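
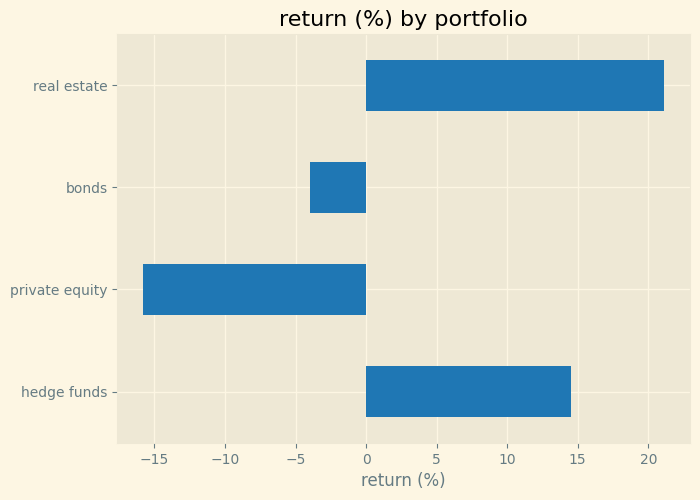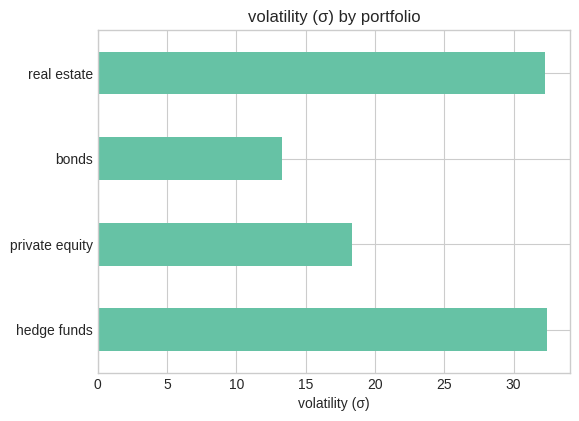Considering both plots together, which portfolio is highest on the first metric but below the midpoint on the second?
Chart 2 median volatility (σ) ≈ 25; below-median portfolios: private equity, bonds. Among those, bonds has the highest return (%) (≈ -4).

bonds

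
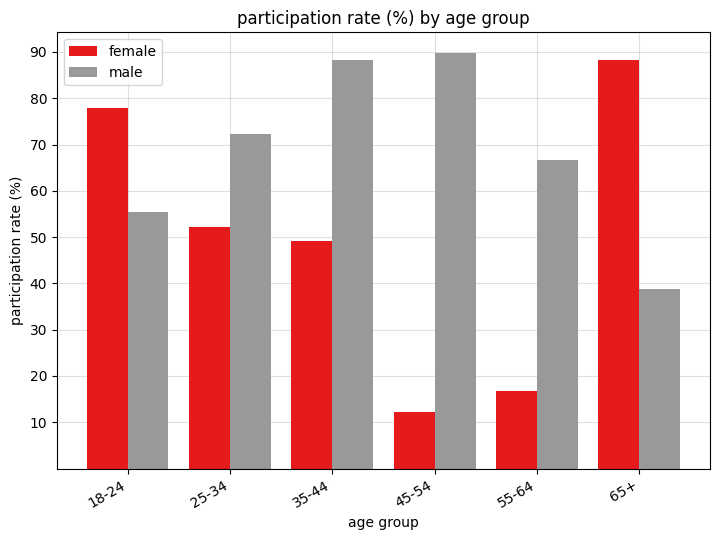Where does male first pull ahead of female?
18-24: male ≈ 60 vs female ≈ 80 (not yet); 25-34: male ≈ 70 vs female ≈ 50 (first crossover).

25-34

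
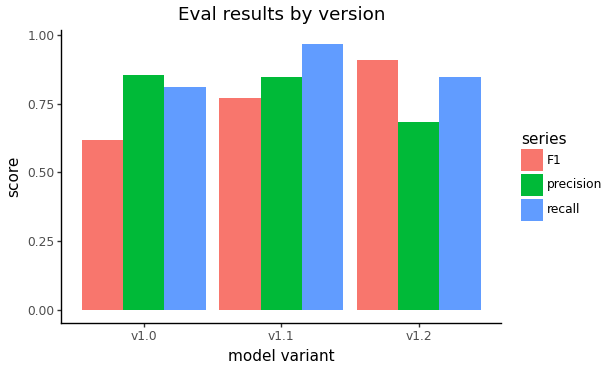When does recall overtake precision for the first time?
v1.1

v1.0: recall ≈ 0.8 vs precision ≈ 0.9 (not yet); v1.1: recall ≈ 1.0 vs precision ≈ 0.8 (first crossover).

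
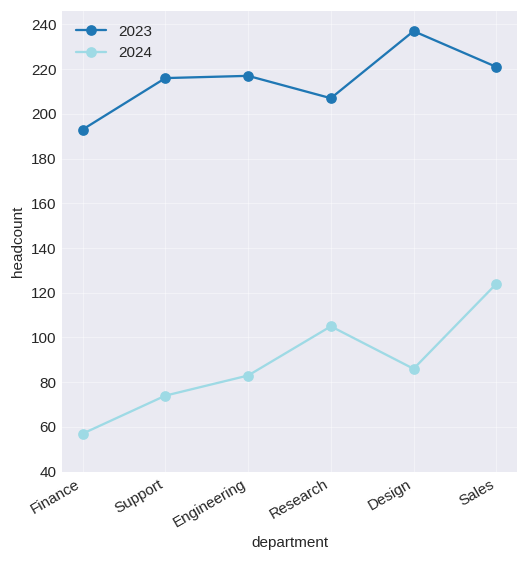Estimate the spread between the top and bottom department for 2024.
Max Sales ≈ 120, min Finance ≈ 60; range ≈ 60.

≈ 60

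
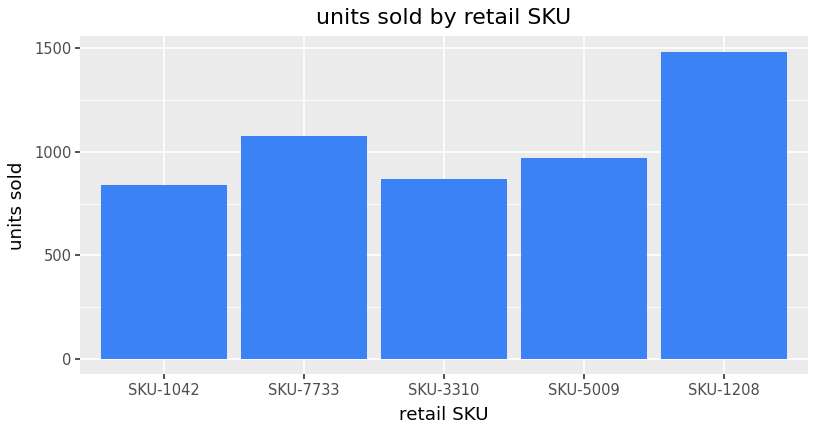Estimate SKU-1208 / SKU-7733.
≈ 1.4×

SKU-1208 ≈ 1400, SKU-7733 ≈ 1000; 1400/1000 ≈ 1.4.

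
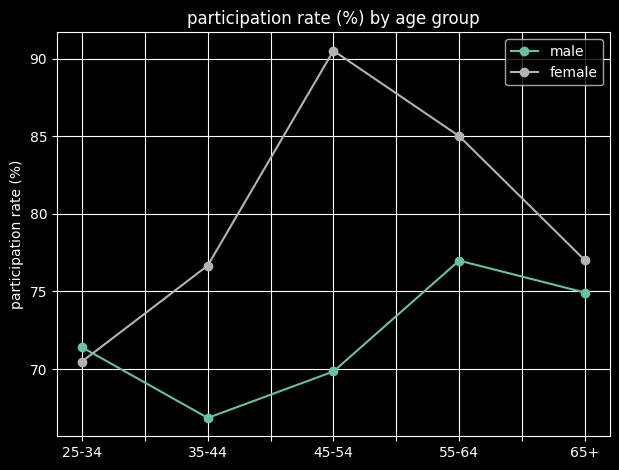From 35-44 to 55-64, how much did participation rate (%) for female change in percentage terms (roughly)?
35-44 ≈ 76, 55-64 ≈ 86; (86 − 76) / 76 ≈ +13.2%.

≈ +13.2%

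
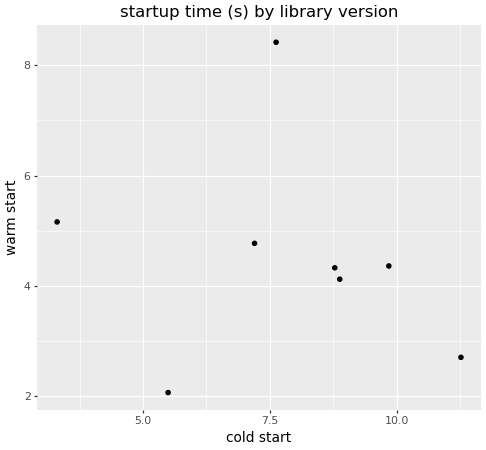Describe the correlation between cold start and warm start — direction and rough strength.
no clear correlation

Points are roughly uncorrelated; weak (|r| ≈ 0.2).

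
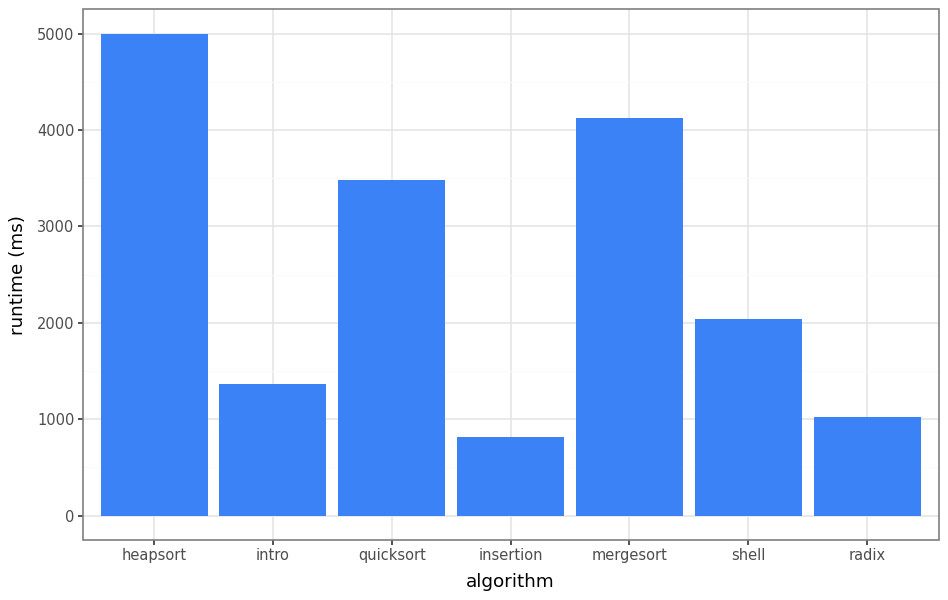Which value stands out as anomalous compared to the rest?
heapsort

heapsort ≈ 5000; the rest sit between ≈ 1000 and ≈ 4000.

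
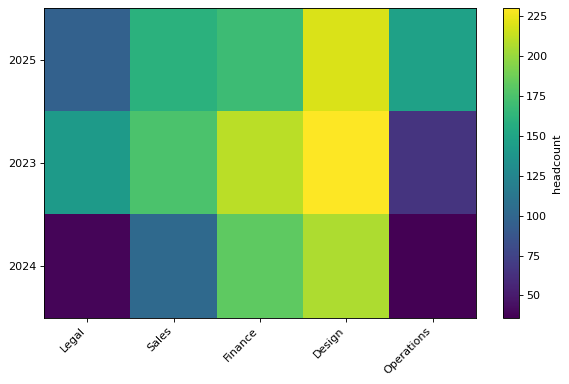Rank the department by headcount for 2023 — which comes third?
Sales

Top 4 for 2023: Design ≈ 240, Finance ≈ 200, Sales ≈ 180, Legal ≈ 140.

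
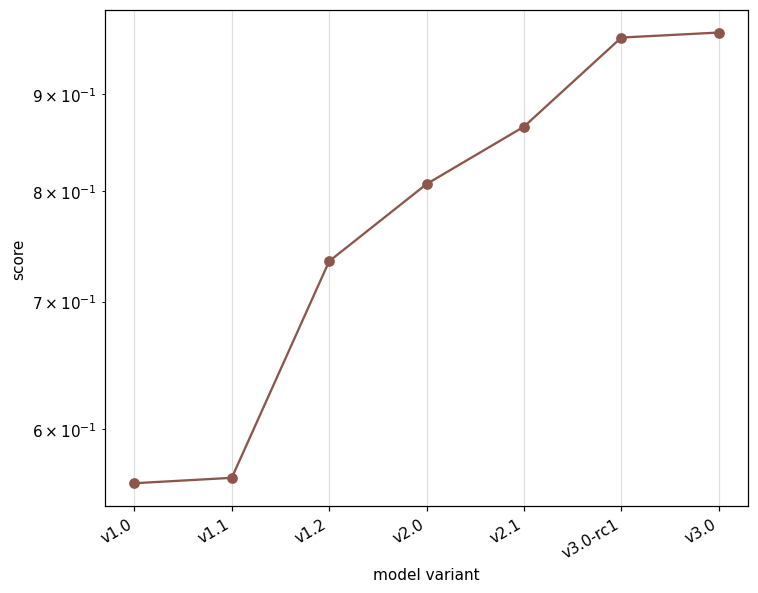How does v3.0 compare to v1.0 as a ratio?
≈ 1.73×

v3.0 ≈ 0.95, v1.0 ≈ 0.55; 0.95/0.55 ≈ 1.73.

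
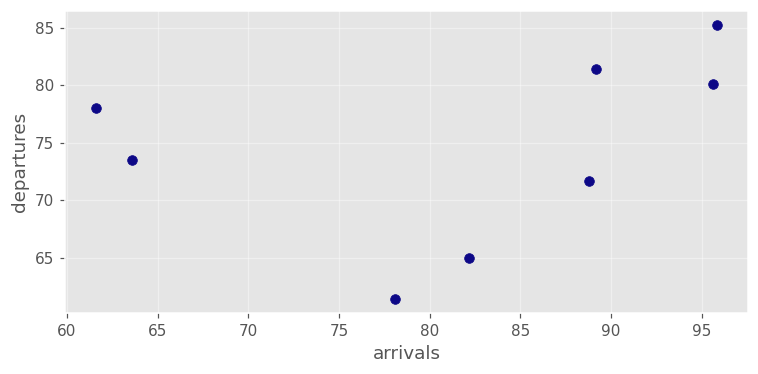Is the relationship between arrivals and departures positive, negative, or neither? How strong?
Points are positively correlated; weak (|r| ≈ 0.3).

positive, weak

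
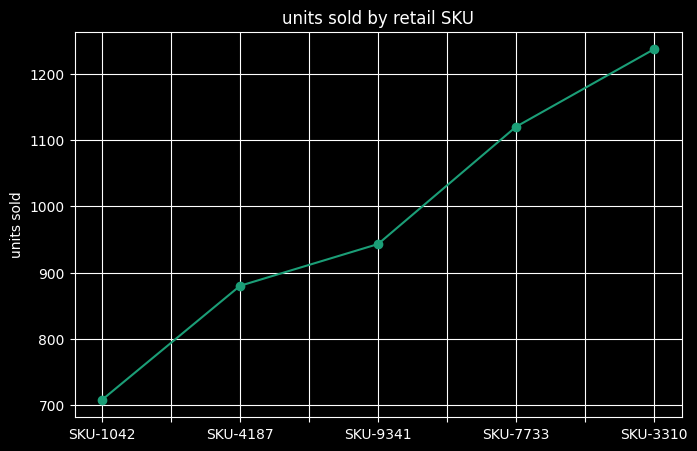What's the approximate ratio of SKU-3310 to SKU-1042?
SKU-3310 ≈ 1250, SKU-1042 ≈ 700; 1250/700 ≈ 1.79.

≈ 1.79×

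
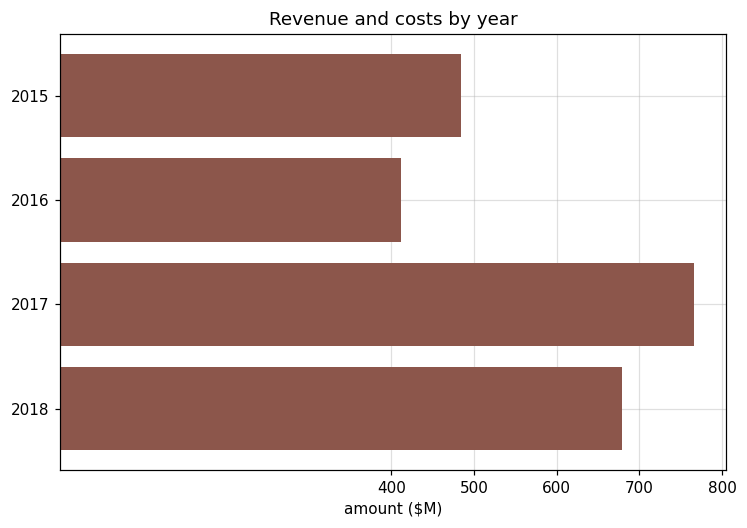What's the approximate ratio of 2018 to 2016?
≈ 1.75×

2018 ≈ 700, 2016 ≈ 400; 700/400 ≈ 1.75.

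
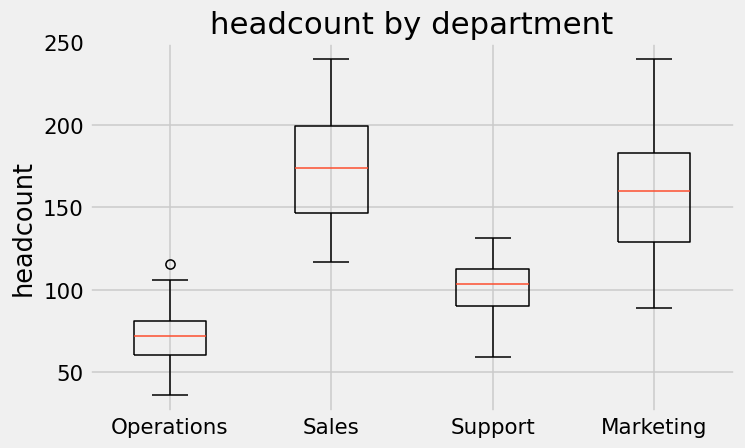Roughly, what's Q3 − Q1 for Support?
Q3 ≈ 110, Q1 ≈ 90; IQR ≈ 20.

≈ 20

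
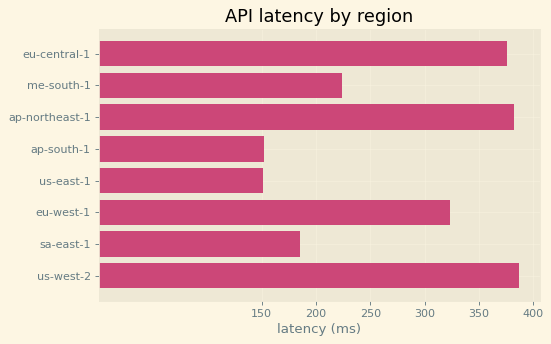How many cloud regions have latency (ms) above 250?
Above 250: eu-central-1, ap-northeast-1, eu-west-1, us-west-2.

4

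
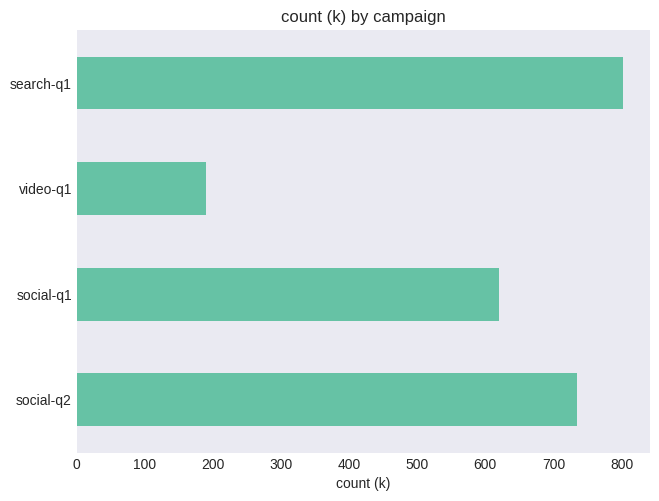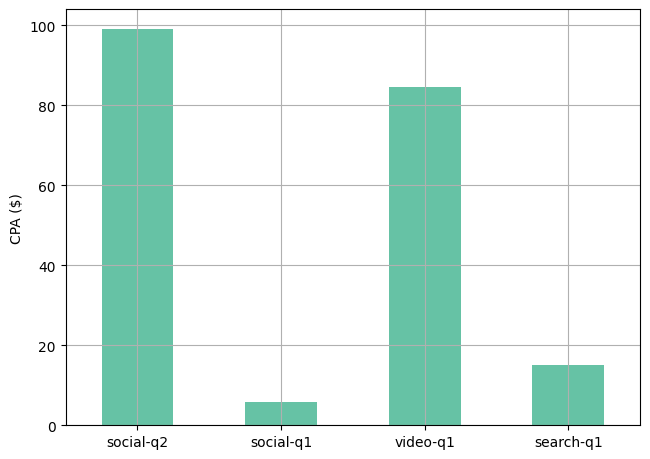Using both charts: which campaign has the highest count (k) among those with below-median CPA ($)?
Chart 2 median CPA ($) ≈ 50; below-median campaigns: social-q1, search-q1. Among those, search-q1 has the highest count (k) (≈ 800).

search-q1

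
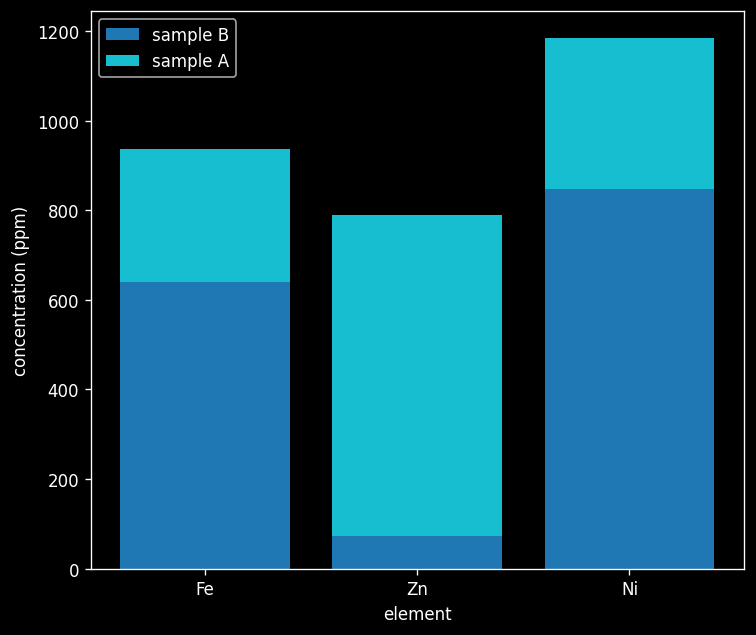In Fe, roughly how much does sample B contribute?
≈ 600

sample B top ≈ 600, bottom ≈ 0; segment ≈ 600.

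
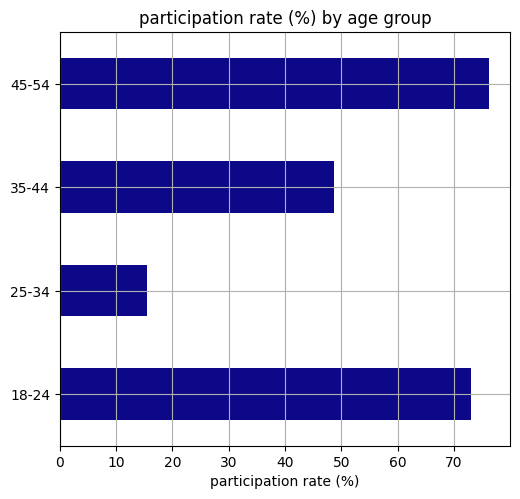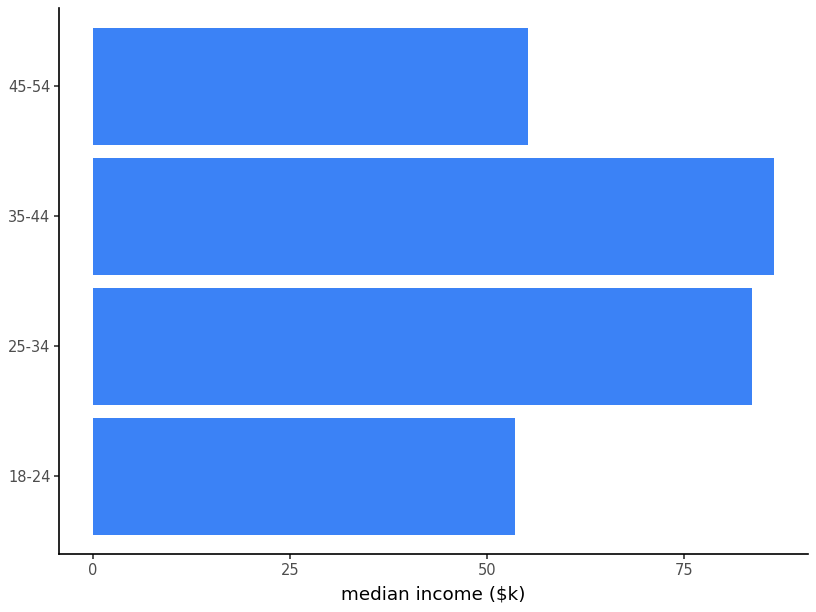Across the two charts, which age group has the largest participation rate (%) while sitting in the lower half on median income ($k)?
Chart 2 median median income ($k) ≈ 70; below-median age groups: 18-24, 45-54. Among those, 45-54 has the highest participation rate (%) (≈ 80).

45-54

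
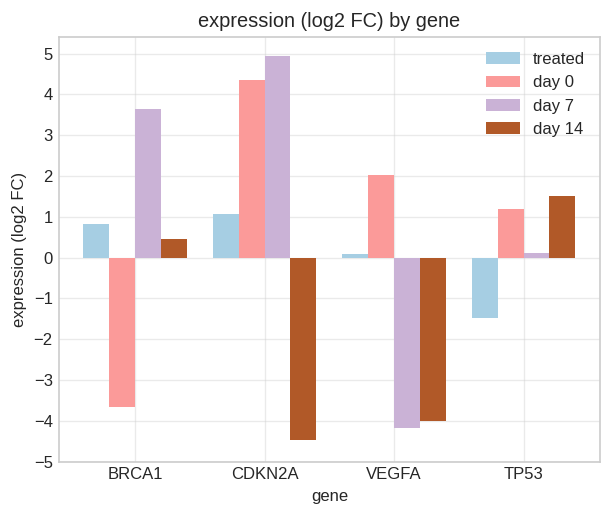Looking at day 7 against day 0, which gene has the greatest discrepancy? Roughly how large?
BRCA1, ≈ 8 log2 FC

BRCA1: day 7 ≈ 4, day 0 ≈ -4 → gap ≈ 8. Next-largest (VEGFA) is only ≈ 6.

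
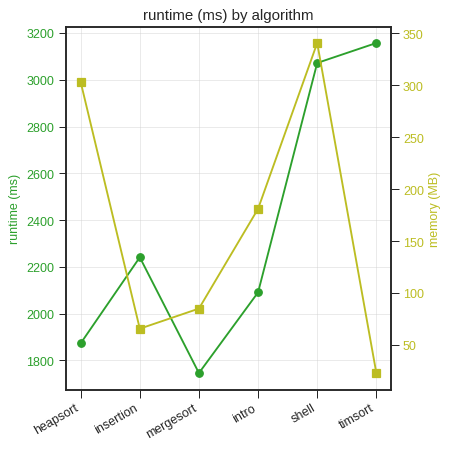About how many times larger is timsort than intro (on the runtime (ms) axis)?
≈ 1.6×

timsort ≈ 3200, intro ≈ 2000; 3200/2000 ≈ 1.6.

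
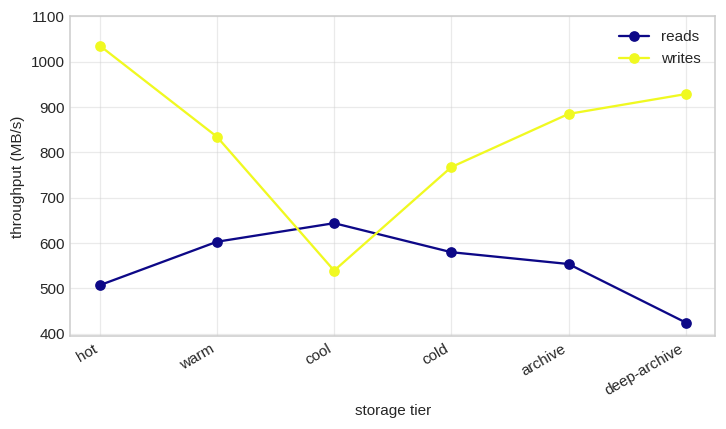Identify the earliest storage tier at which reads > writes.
cool

warm: reads ≈ 600 vs writes ≈ 800 (not yet); cool: reads ≈ 600 vs writes ≈ 500 (first crossover).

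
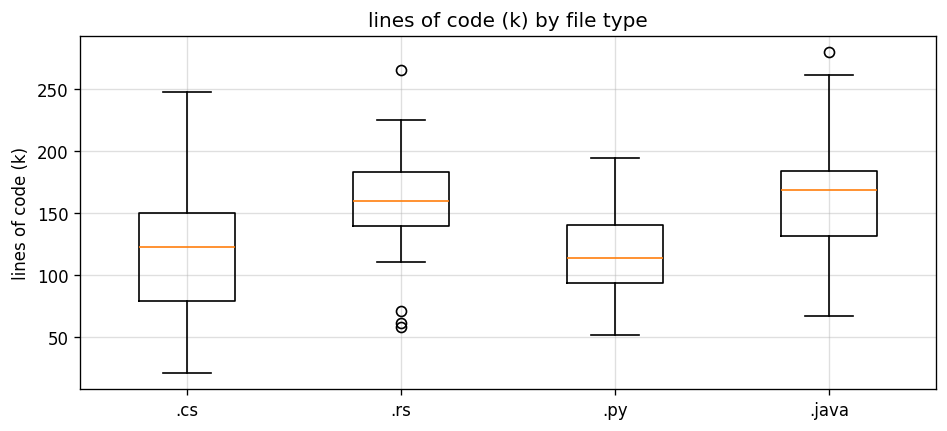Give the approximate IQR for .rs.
≈ 45

Q3 ≈ 185, Q1 ≈ 140; IQR ≈ 45.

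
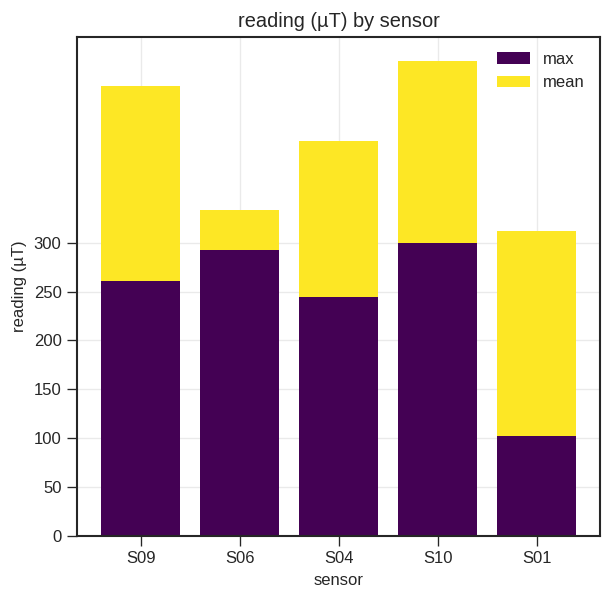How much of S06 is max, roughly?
max top ≈ 300, bottom ≈ 0; segment ≈ 300.

≈ 300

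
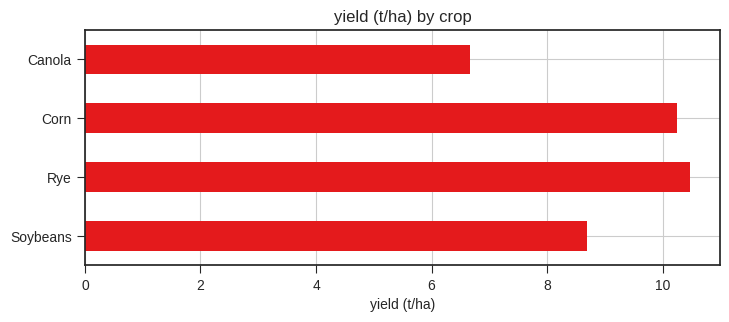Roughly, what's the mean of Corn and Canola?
≈ 8

(10 + 7) / 2 ≈ 8.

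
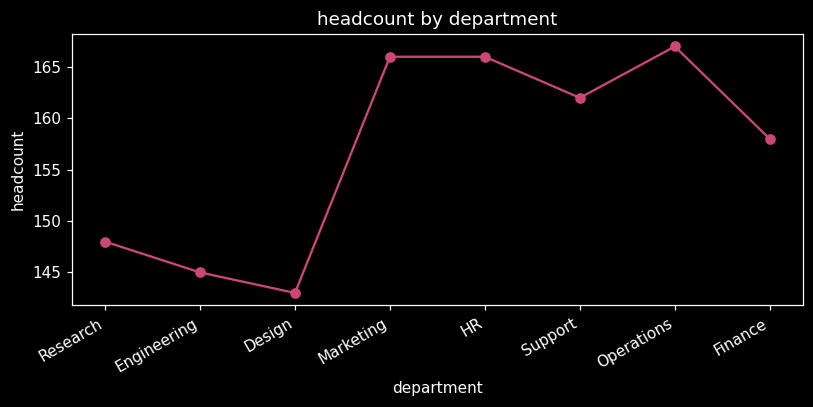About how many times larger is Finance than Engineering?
≈ 1.1×

Finance ≈ 158, Engineering ≈ 144; 158/144 ≈ 1.1.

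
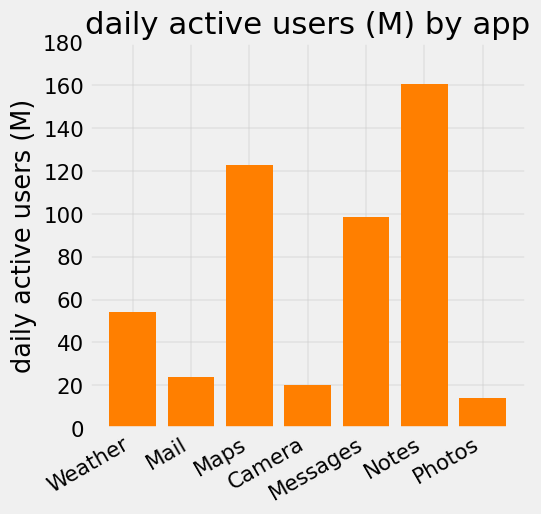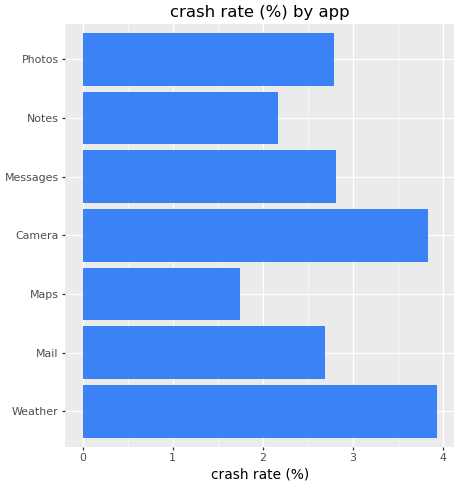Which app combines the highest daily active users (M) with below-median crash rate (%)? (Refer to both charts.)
Chart 2 median crash rate (%) ≈ 3; below-median apps: Mail, Maps, Notes. Among those, Notes has the highest daily active users (M) (≈ 160).

Notes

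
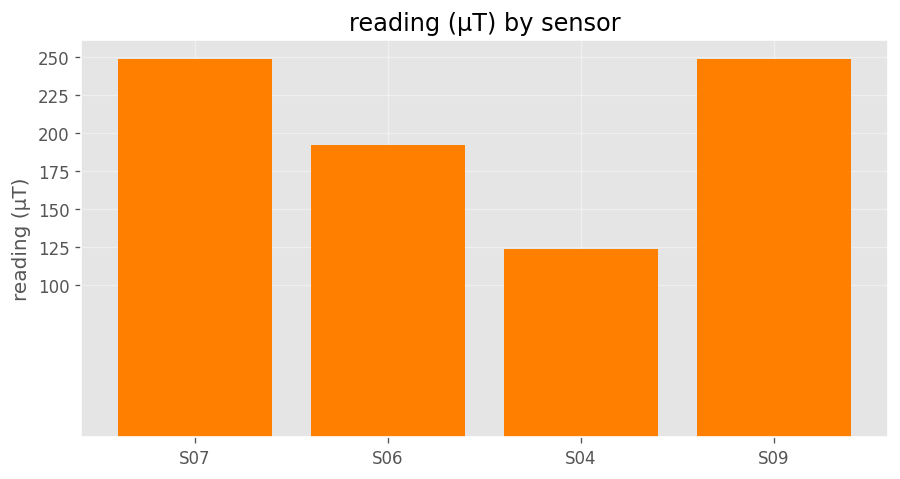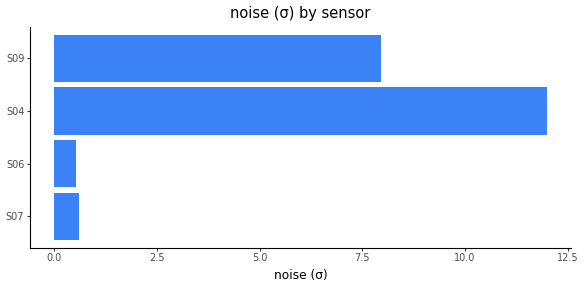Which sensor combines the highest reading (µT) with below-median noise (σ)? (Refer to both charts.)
Chart 2 median noise (σ) ≈ 4; below-median sensors: S07, S06. Among those, S07 has the highest reading (µT) (≈ 250).

S07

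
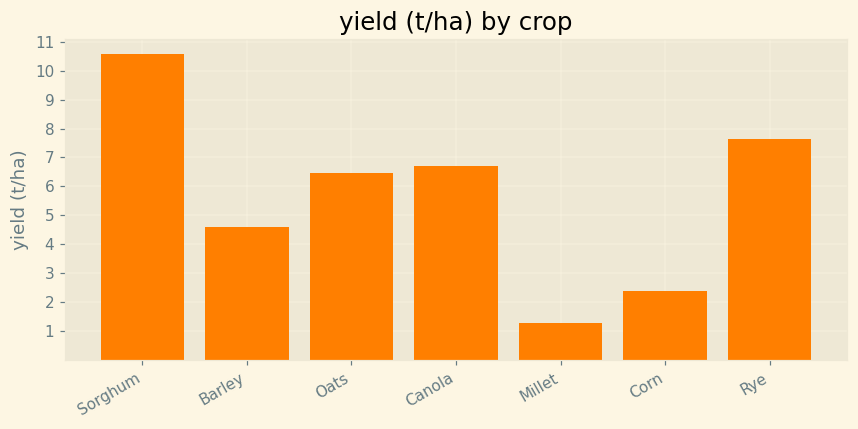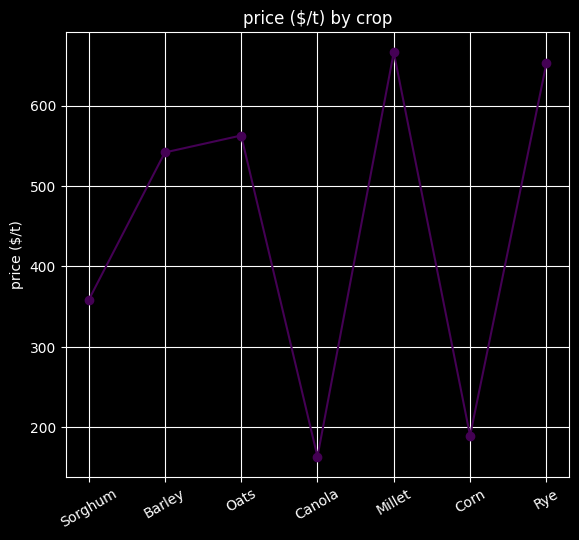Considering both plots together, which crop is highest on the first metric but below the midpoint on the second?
Sorghum

Chart 2 median price ($/t) ≈ 500; below-median crops: Sorghum, Canola, Corn. Among those, Sorghum has the highest yield (t/ha) (≈ 11).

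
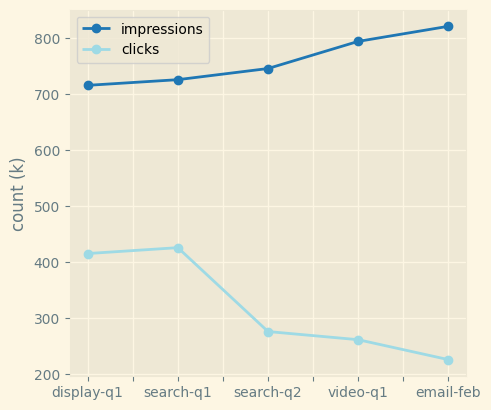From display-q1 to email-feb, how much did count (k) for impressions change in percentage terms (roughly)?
≈ +14.3%

display-q1 ≈ 700, email-feb ≈ 800; (800 − 700) / 700 ≈ +14.3%.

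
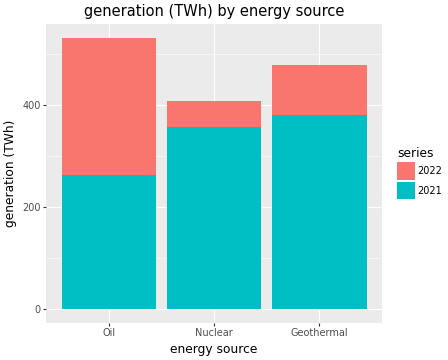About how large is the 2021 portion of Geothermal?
≈ 400

2021 top ≈ 400, bottom ≈ 0; segment ≈ 400.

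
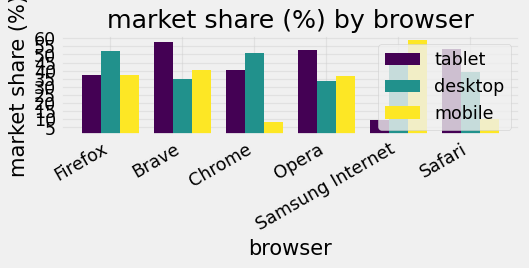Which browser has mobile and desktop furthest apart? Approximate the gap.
Chrome: mobile ≈ 10, desktop ≈ 50 → gap ≈ 40. Next-largest (Safari) is only ≈ 30.

Chrome, ≈ 40 %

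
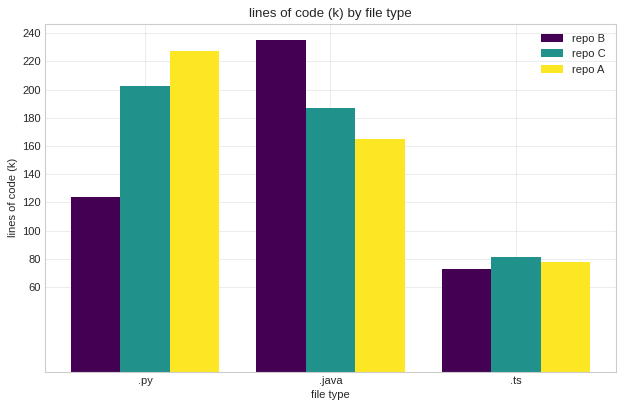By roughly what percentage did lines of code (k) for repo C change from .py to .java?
≈ -10%

.py ≈ 200, .java ≈ 180; (180 − 200) / 200 ≈ -10%.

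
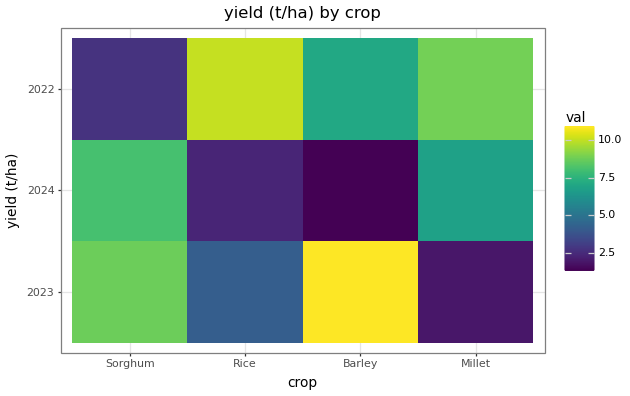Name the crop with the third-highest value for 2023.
Top 4 for 2023: Barley ≈ 11, Sorghum ≈ 9, Rice ≈ 4, Millet ≈ 2.

Rice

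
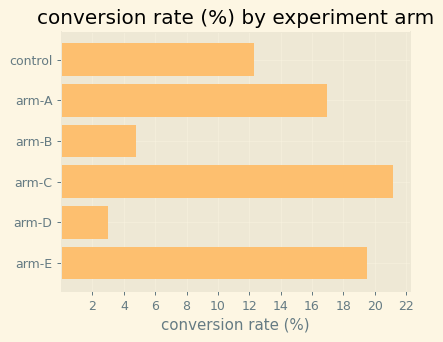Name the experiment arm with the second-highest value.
Top 3: arm-C ≈ 22, arm-E ≈ 20, arm-A ≈ 16.

arm-E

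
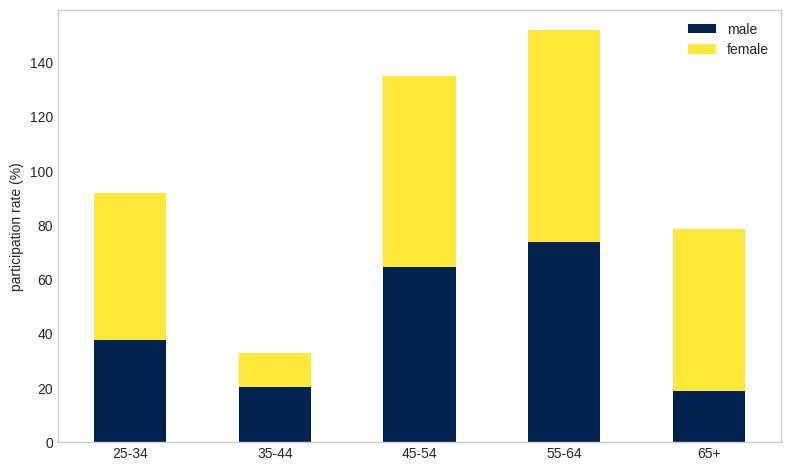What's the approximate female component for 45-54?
≈ 80

female top ≈ 140, bottom ≈ 60; segment ≈ 80.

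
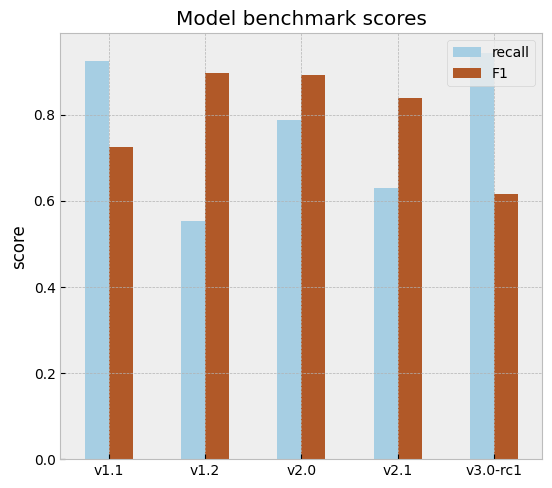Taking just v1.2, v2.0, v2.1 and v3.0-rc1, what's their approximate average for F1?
≈ 0.8

(0.9 + 0.9 + 0.8 + 0.6) / 4 ≈ 0.8.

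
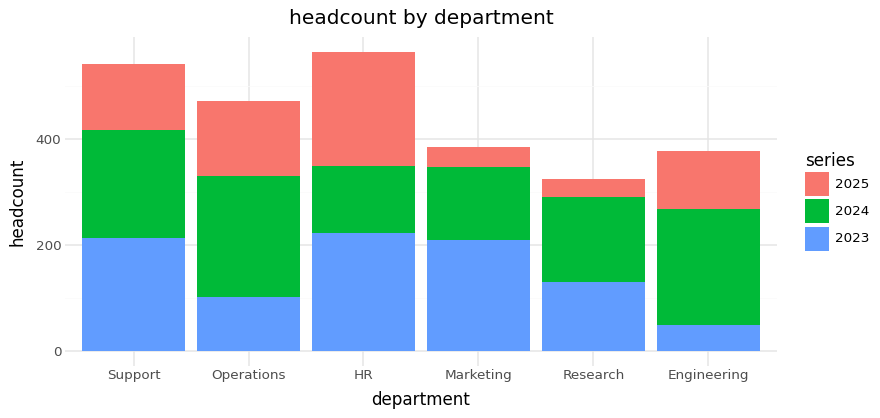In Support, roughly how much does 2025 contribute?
≈ 150

2025 top ≈ 550, bottom ≈ 400; segment ≈ 150.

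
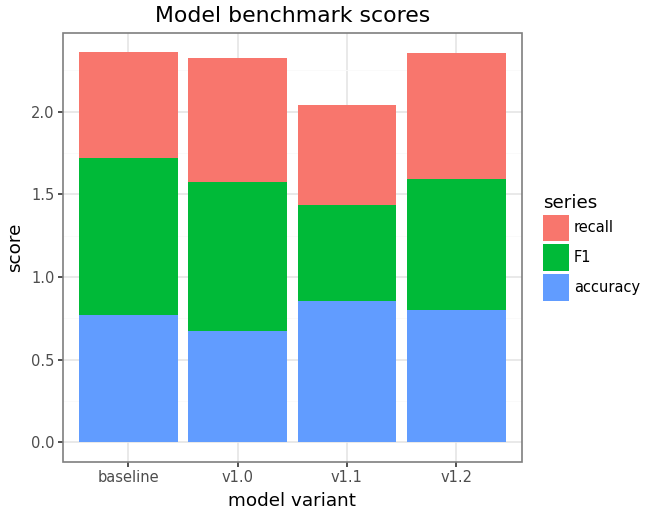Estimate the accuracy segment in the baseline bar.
accuracy top ≈ 0.8, bottom ≈ 0.0; segment ≈ 0.8.

≈ 0.8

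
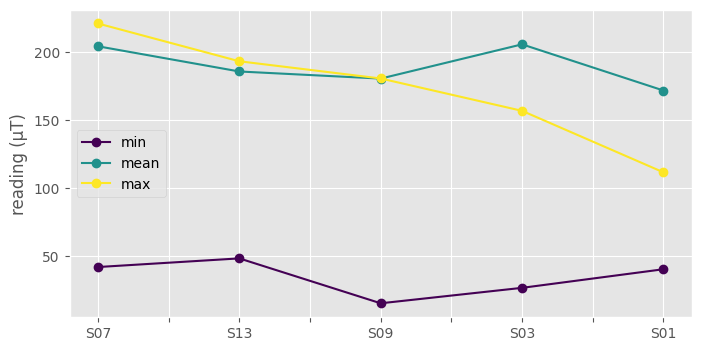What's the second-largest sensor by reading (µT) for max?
S13

Top 3 for max: S07 ≈ 220, S13 ≈ 200, S09 ≈ 180.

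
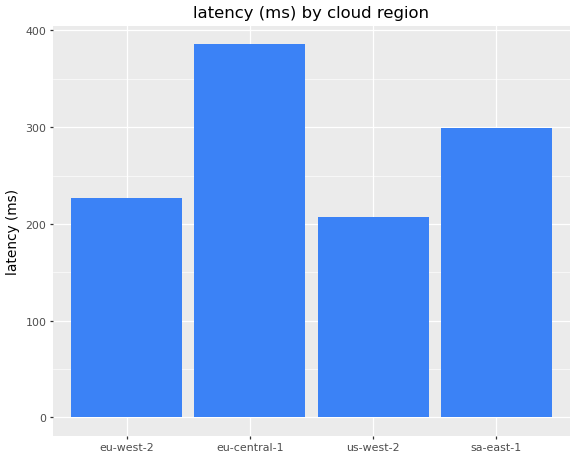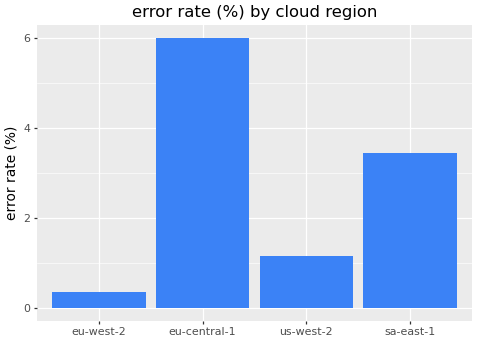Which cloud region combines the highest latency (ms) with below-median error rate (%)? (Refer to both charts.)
eu-west-2

Chart 2 median error rate (%) ≈ 2; below-median cloud regions: eu-west-2, us-west-2. Among those, eu-west-2 has the highest latency (ms) (≈ 250).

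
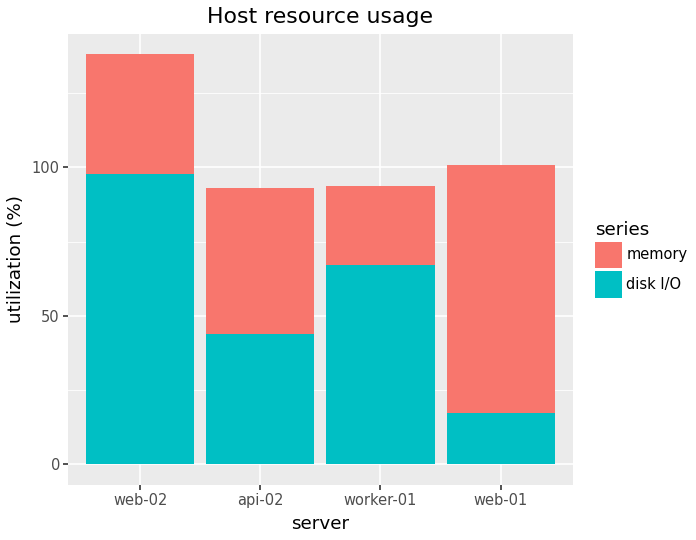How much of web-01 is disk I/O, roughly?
disk I/O top ≈ 20, bottom ≈ 0; segment ≈ 20.

≈ 20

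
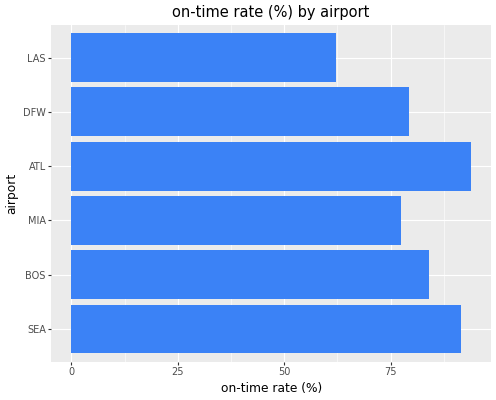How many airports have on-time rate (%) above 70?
Above 70: SEA, BOS, MIA, ATL, DFW.

5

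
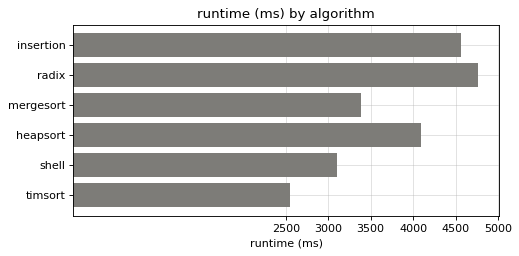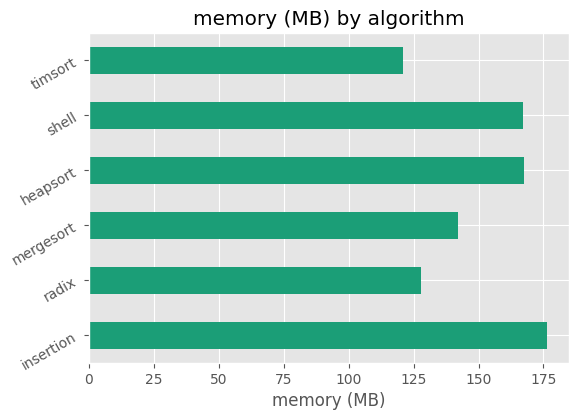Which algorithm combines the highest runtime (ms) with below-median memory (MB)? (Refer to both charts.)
Chart 2 median memory (MB) ≈ 160; below-median algorithms: radix, mergesort, timsort. Among those, radix has the highest runtime (ms) (≈ 5000).

radix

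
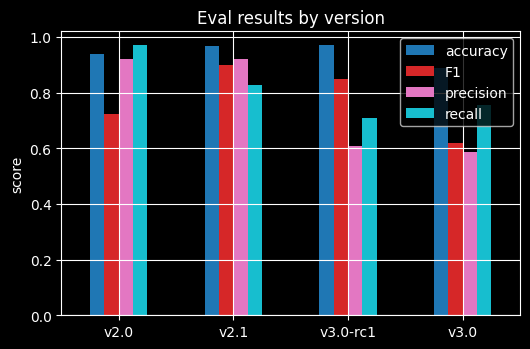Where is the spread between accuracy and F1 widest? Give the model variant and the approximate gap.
v3.0: accuracy ≈ 0.9, F1 ≈ 0.6 → gap ≈ 0.3. Next-largest (v2.0) is only ≈ 0.2.

v3.0, ≈ 0.3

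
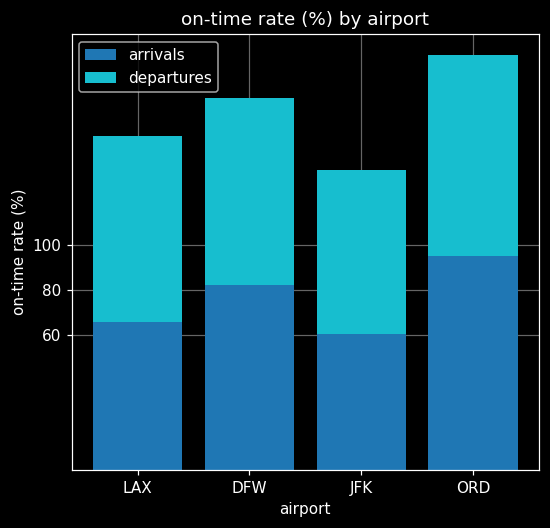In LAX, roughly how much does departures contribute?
≈ 80

departures top ≈ 140, bottom ≈ 60; segment ≈ 80.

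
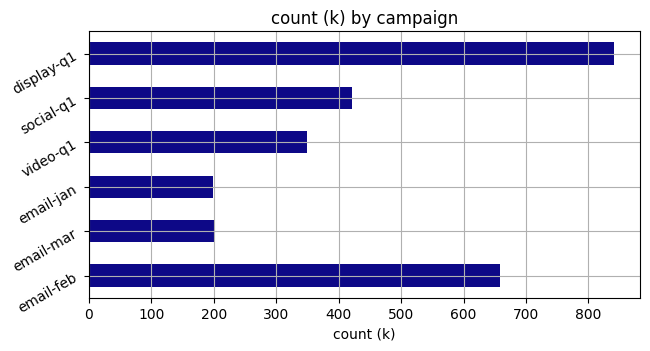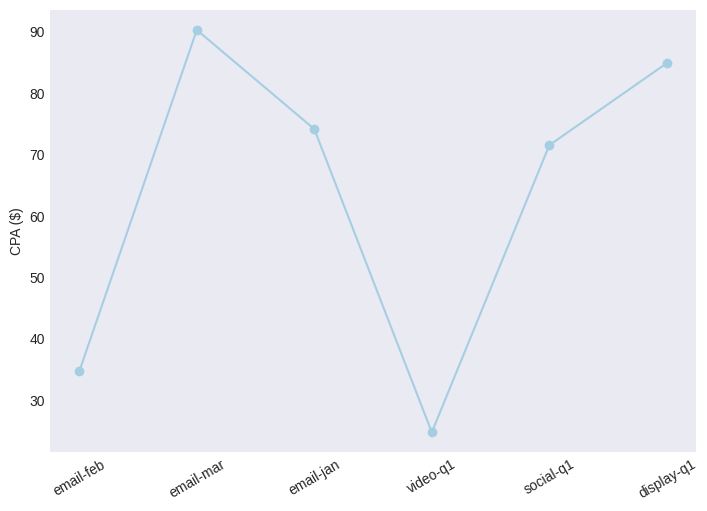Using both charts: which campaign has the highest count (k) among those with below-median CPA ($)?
email-feb

Chart 2 median CPA ($) ≈ 70; below-median campaigns: email-feb, video-q1, social-q1. Among those, email-feb has the highest count (k) (≈ 700).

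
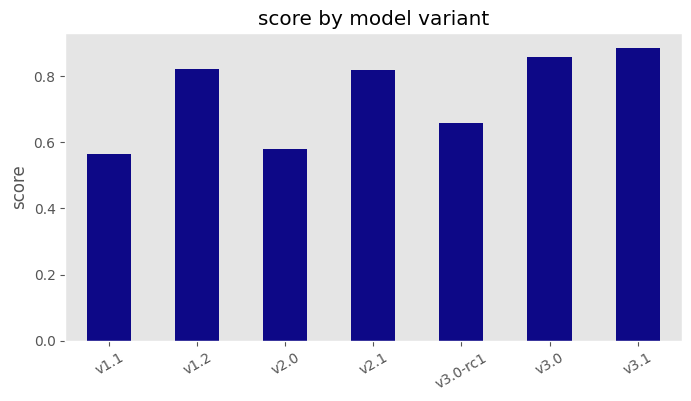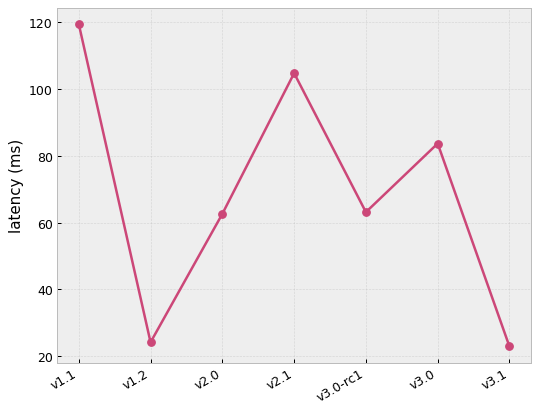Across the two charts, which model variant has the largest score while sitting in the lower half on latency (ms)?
v3.1

Chart 2 median latency (ms) ≈ 60; below-median model variants: v1.2, v2.0, v3.1. Among those, v3.1 has the highest score (≈ 0.9).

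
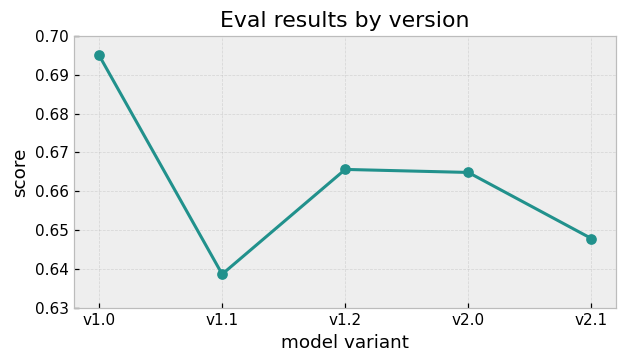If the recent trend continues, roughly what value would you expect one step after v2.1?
≈ 0.64

Last three: 0.67, 0.66, 0.65 → slope ≈ -0.01/step → next ≈ 0.64.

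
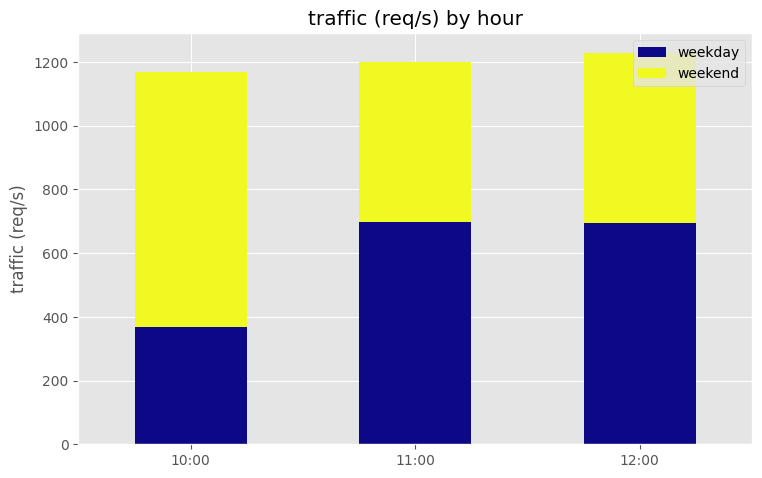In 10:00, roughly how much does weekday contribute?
≈ 400

weekday top ≈ 400, bottom ≈ 0; segment ≈ 400.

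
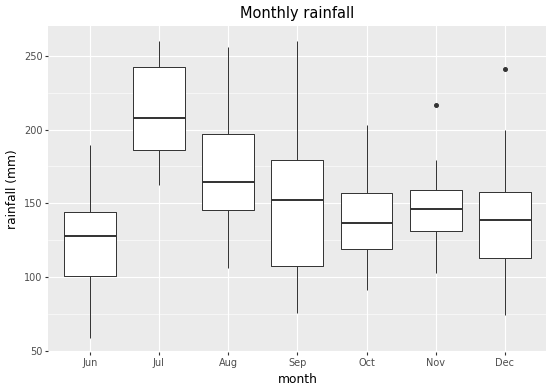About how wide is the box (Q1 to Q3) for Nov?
≈ 30

Q3 ≈ 160, Q1 ≈ 130; IQR ≈ 30.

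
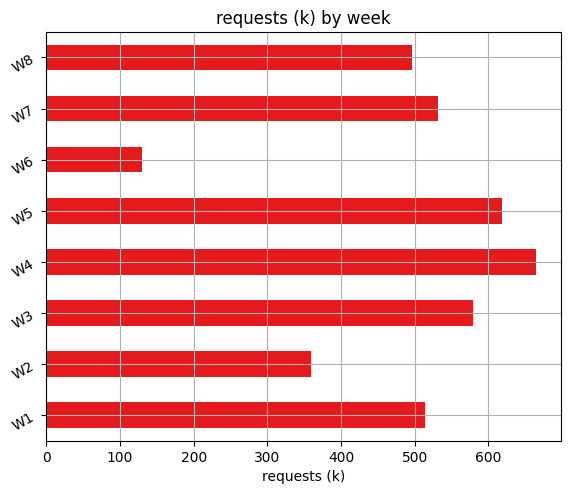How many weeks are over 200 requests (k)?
Above 200: W1, W2, W3, W4, W5, W7, W8.

7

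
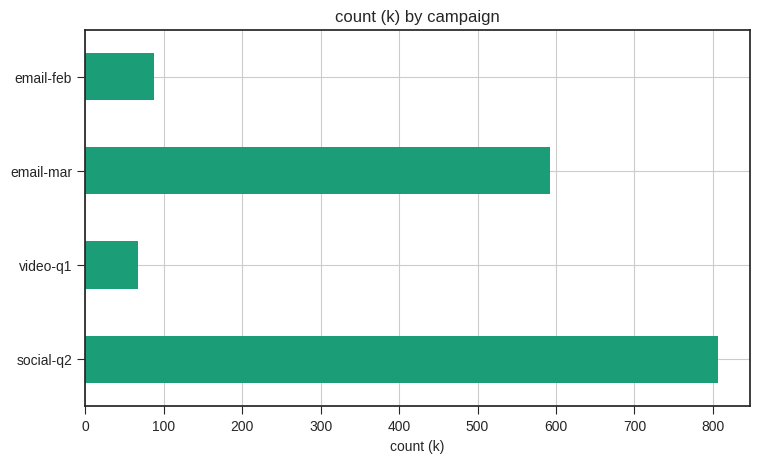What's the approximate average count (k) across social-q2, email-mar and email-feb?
(800 + 600 + 100) / 3 ≈ 500.

≈ 500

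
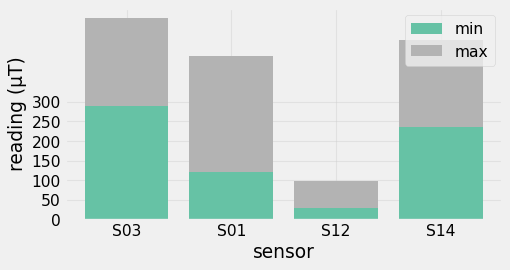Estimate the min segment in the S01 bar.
≈ 100

min top ≈ 100, bottom ≈ 0; segment ≈ 100.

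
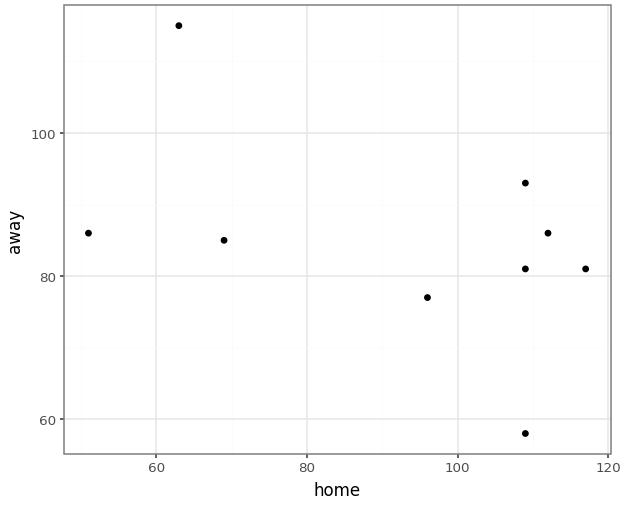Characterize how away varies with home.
Points are negatively correlated; moderate (|r| ≈ 0.5).

negative, moderate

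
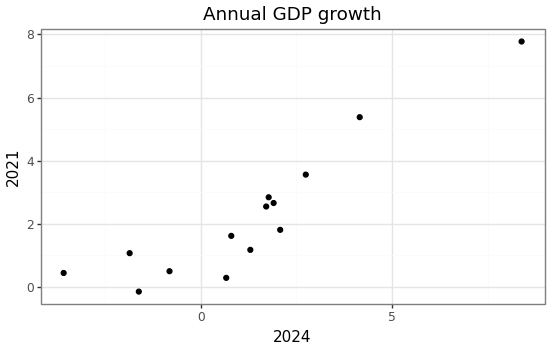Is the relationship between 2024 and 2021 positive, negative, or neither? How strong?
Points are positively correlated; strong (|r| ≈ 0.9).

positive, strong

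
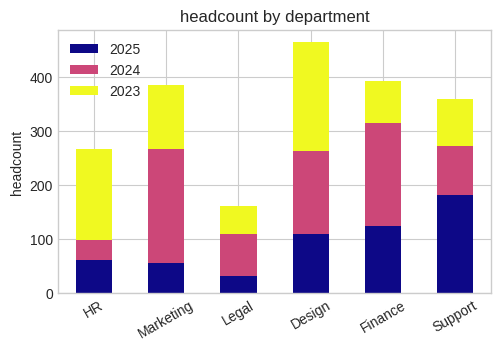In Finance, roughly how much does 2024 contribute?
≈ 200

2024 top ≈ 300, bottom ≈ 100; segment ≈ 200.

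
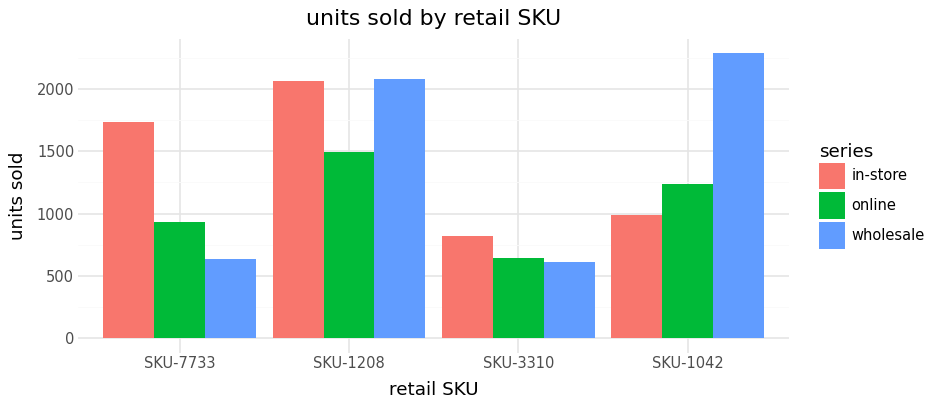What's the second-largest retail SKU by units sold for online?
Top 3 for online: SKU-1208 ≈ 1400, SKU-1042 ≈ 1200, SKU-7733 ≈ 1000.

SKU-1042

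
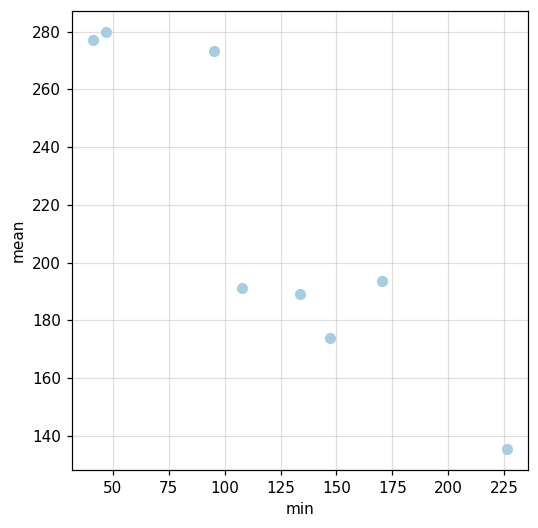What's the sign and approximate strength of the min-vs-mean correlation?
Points are negatively correlated; strong (|r| ≈ 0.9).

negative, strong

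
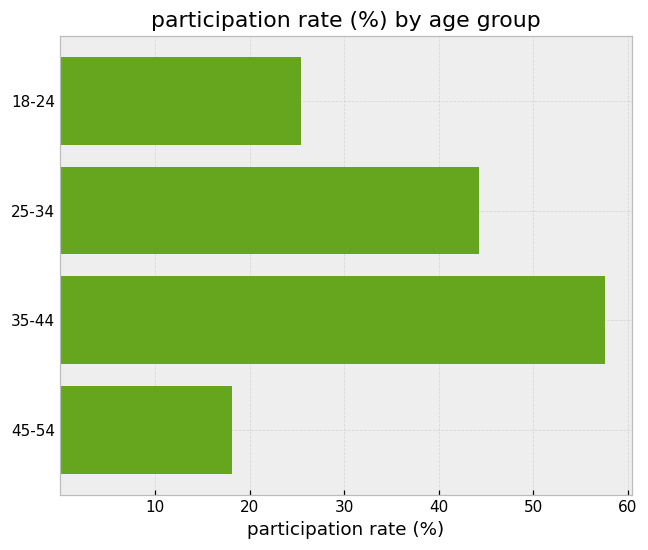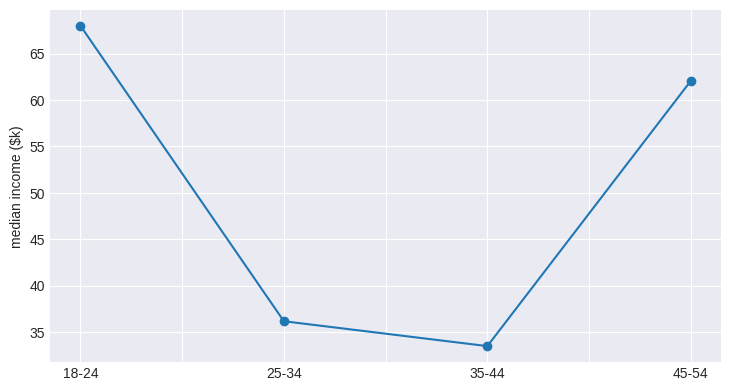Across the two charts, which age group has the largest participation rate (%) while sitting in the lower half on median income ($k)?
35-44

Chart 2 median median income ($k) ≈ 50; below-median age groups: 25-34, 35-44. Among those, 35-44 has the highest participation rate (%) (≈ 60).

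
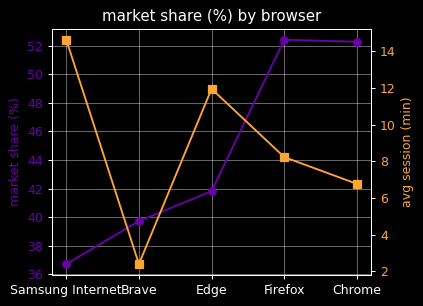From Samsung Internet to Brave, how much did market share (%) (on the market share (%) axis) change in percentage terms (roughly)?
≈ +11.1%

Samsung Internet ≈ 36, Brave ≈ 40; (40 − 36) / 36 ≈ +11.1%.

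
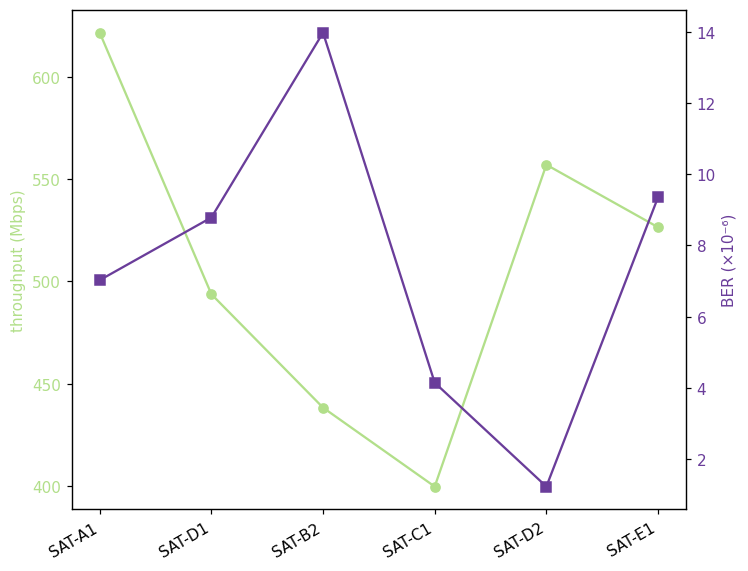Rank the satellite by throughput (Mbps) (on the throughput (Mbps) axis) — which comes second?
SAT-D2

Top 3 (on the throughput (Mbps) axis): SAT-A1 ≈ 620, SAT-D2 ≈ 560, SAT-E1 ≈ 520.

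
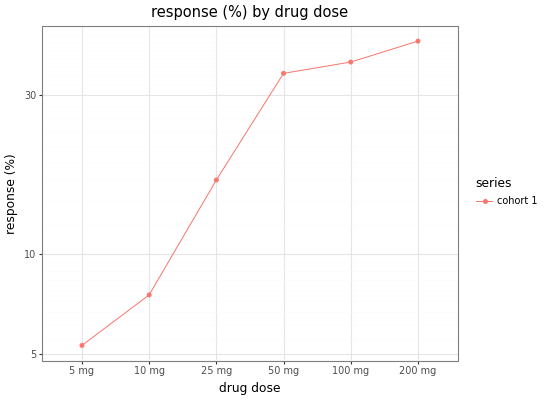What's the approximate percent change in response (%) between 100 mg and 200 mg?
≈ +12.5%

100 mg ≈ 40, 200 mg ≈ 45; (45 − 40) / 40 ≈ +12.5%.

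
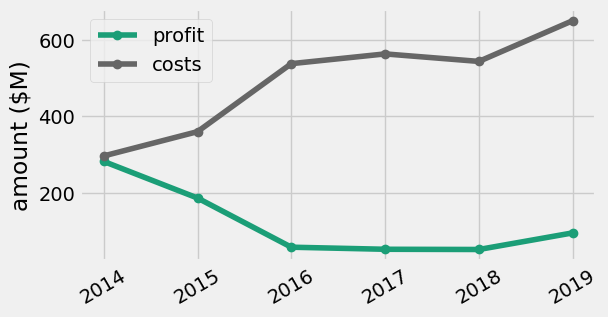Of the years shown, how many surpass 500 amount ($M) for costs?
Above 500: 2016, 2017, 2018, 2019.

4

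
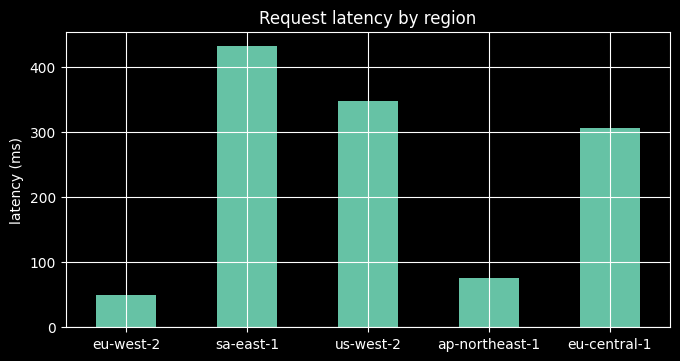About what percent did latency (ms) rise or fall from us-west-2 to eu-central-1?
us-west-2 ≈ 350, eu-central-1 ≈ 300; (300 − 350) / 350 ≈ -14.3%.

≈ -14.3%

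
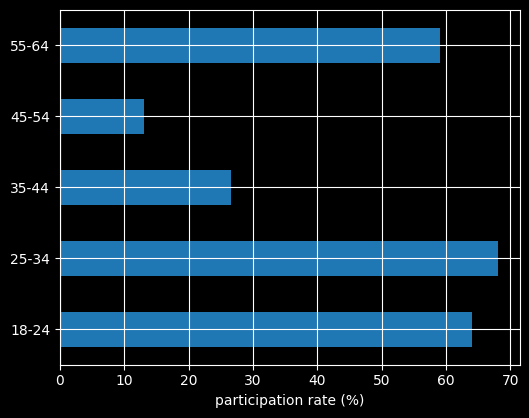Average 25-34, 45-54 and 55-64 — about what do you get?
(70 + 10 + 60) / 3 ≈ 47.

≈ 47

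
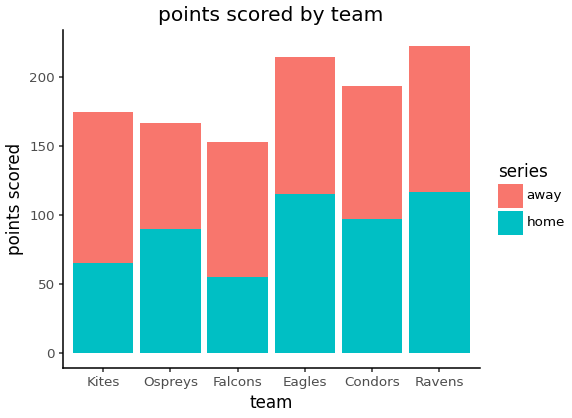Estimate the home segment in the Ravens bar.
home top ≈ 120, bottom ≈ 0; segment ≈ 120.

≈ 120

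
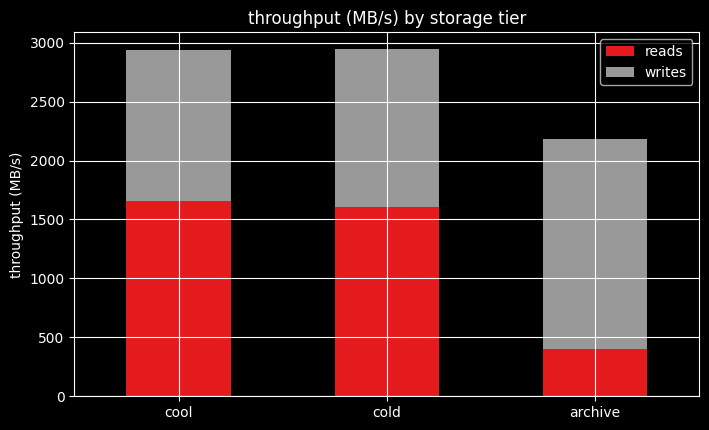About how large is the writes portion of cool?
≈ 1500

writes top ≈ 3000, bottom ≈ 1500; segment ≈ 1500.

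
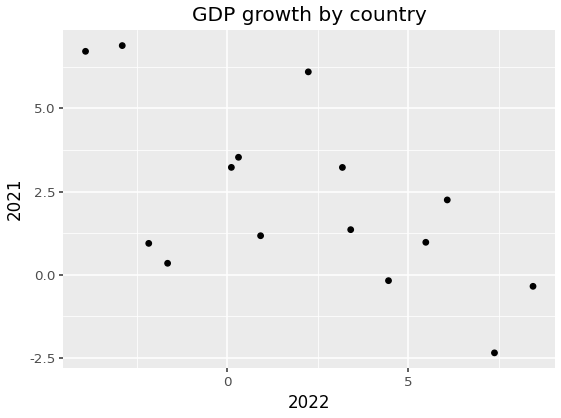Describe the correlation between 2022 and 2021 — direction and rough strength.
Points are negatively correlated; moderate (|r| ≈ 0.6).

negative, moderate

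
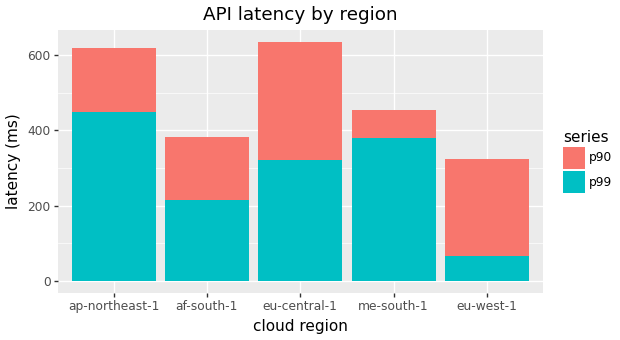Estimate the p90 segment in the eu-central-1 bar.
p90 top ≈ 600, bottom ≈ 300; segment ≈ 300.

≈ 300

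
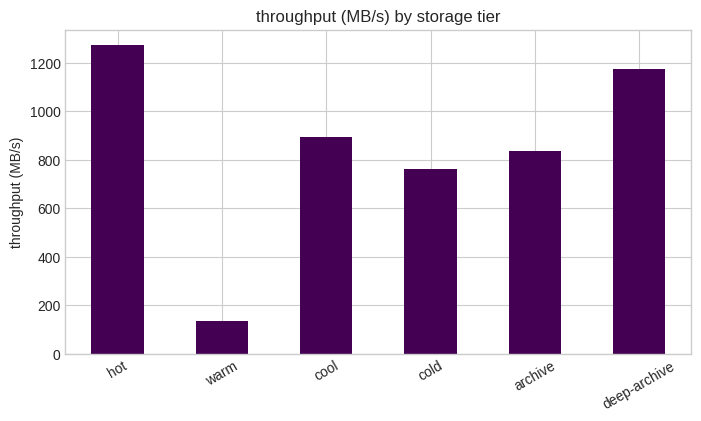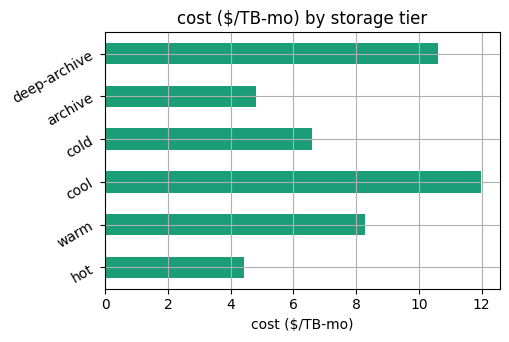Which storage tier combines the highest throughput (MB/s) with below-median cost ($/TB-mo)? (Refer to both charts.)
Chart 2 median cost ($/TB-mo) ≈ 8; below-median storage tiers: hot, cold, archive. Among those, hot has the highest throughput (MB/s) (≈ 1200).

hot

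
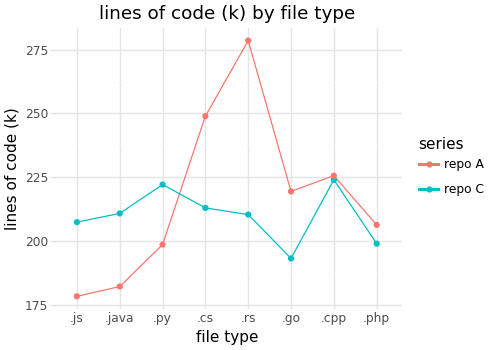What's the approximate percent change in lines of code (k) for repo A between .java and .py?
≈ +11.1%

.java ≈ 180, .py ≈ 200; (200 − 180) / 180 ≈ +11.1%.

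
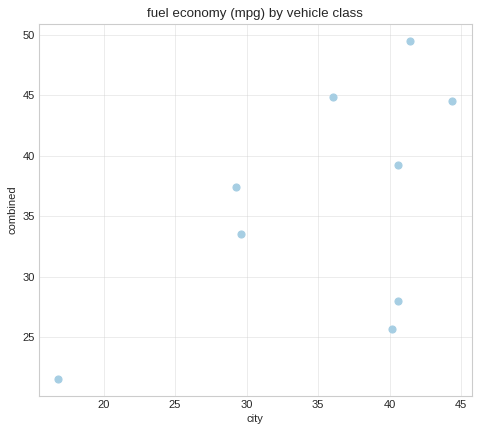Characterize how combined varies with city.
positive, moderate

Points are positively correlated; moderate (|r| ≈ 0.5).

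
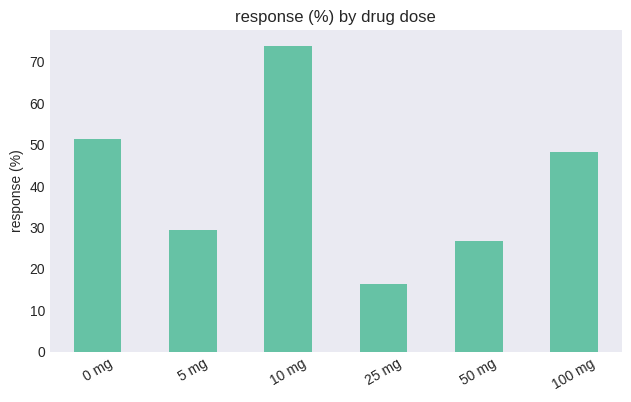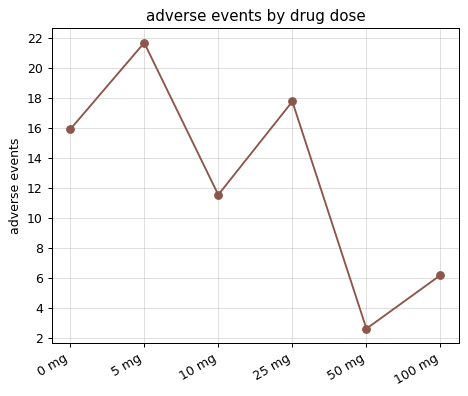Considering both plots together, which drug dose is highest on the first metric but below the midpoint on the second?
10 mg

Chart 2 median adverse events ≈ 14; below-median drug doses: 10 mg, 50 mg, 100 mg. Among those, 10 mg has the highest response (%) (≈ 70).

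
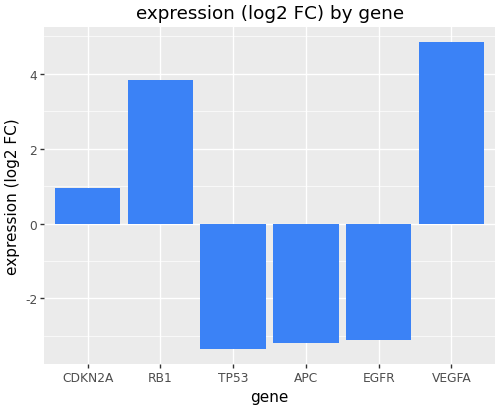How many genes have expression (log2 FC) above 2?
2

Above 2: RB1, VEGFA.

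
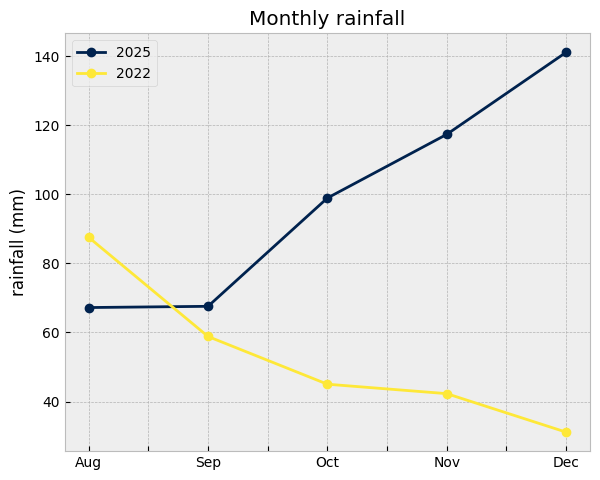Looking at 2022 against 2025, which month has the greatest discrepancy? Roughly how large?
Dec: 2022 ≈ 30, 2025 ≈ 140 → gap ≈ 110. Next-largest (Nov) is only ≈ 80.

Dec, ≈ 110 mm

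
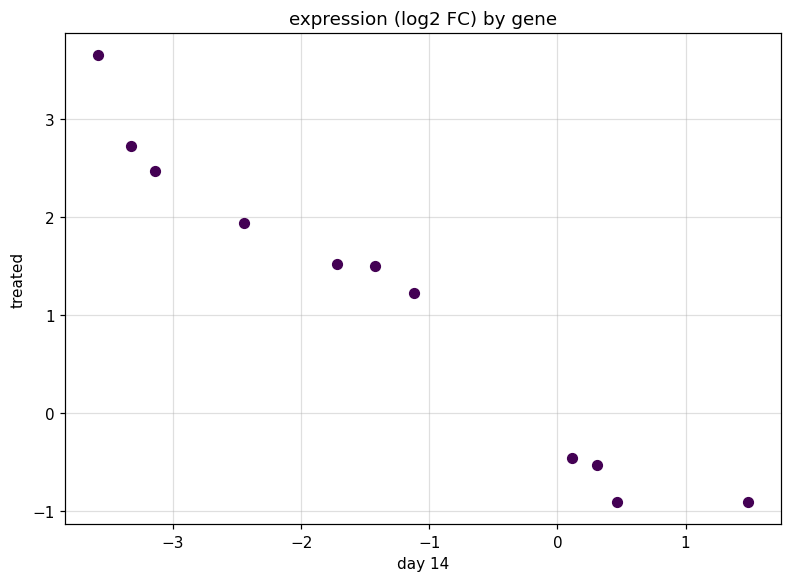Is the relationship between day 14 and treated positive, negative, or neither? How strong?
negative, strong

Points are negatively correlated; strong (|r| ≈ 1.0).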